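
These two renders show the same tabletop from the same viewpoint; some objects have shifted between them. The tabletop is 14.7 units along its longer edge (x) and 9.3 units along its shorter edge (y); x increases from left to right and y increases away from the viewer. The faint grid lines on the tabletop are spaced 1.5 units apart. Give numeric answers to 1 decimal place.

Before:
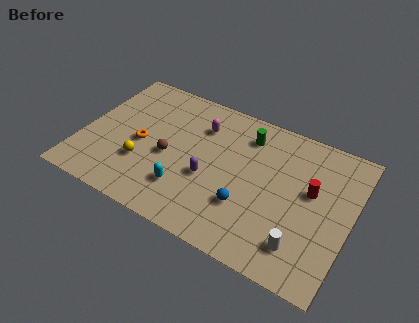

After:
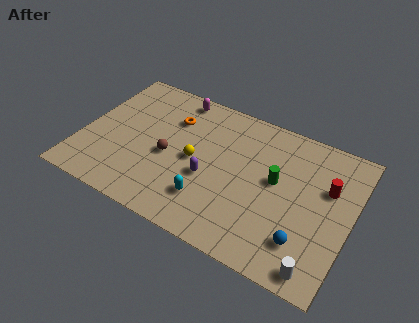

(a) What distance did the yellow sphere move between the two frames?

3.1

The yellow sphere moved from about (3.5, 3.0) to (6.2, 4.5), a distance of √(2.7² + 1.5²) ≈ 3.1.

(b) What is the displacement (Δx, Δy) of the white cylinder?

(1.0, -0.9)

The white cylinder started near (12.4, 1.9) and ended near (13.4, 1.0).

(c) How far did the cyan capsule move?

1.3

From (6.0, 2.4) to (7.3, 2.3), the cyan capsule covered √(1.3² + 0.1²) ≈ 1.3 units.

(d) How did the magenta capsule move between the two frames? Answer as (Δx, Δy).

(-1.6, 1.4)

From the two frames, the magenta capsule sits at roughly (6.2, 6.9) before and (4.6, 8.3) after.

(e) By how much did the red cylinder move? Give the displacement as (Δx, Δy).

(0.8, 0.6)

The red cylinder was at about (12.5, 5.4) and moved to about (13.3, 6.0).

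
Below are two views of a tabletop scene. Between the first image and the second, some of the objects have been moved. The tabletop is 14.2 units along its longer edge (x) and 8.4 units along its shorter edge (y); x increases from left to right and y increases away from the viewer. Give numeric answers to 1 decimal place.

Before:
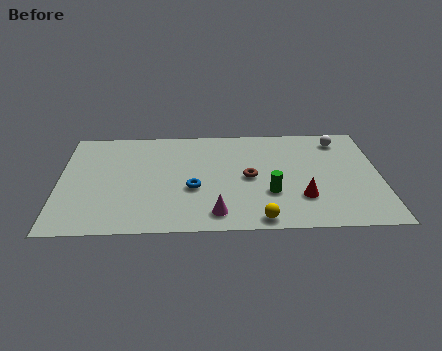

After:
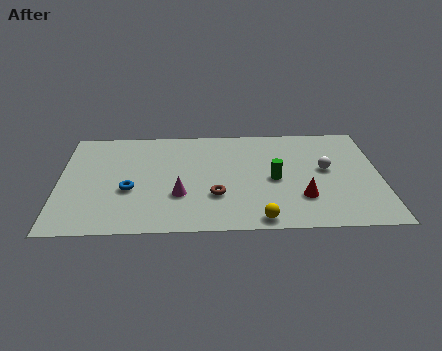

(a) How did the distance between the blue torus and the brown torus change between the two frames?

+1.2

Before: roughly 2.6 units apart; after: 3.8. That's 1.2 units further apart.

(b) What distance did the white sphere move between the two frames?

2.5

From (12.5, 7.0) to (11.8, 4.6), the white sphere covered √(0.7² + 2.4²) ≈ 2.5 units.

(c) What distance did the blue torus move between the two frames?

2.8

The blue torus was near (5.9, 3.3) before and (3.1, 3.3) after, so it travelled √(2.8² + 0.0²) ≈ 2.8 units.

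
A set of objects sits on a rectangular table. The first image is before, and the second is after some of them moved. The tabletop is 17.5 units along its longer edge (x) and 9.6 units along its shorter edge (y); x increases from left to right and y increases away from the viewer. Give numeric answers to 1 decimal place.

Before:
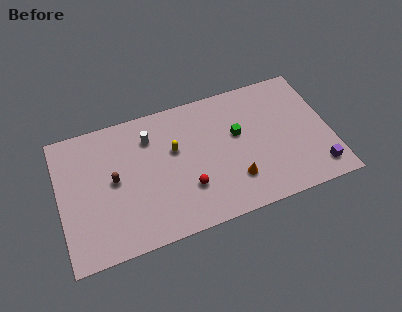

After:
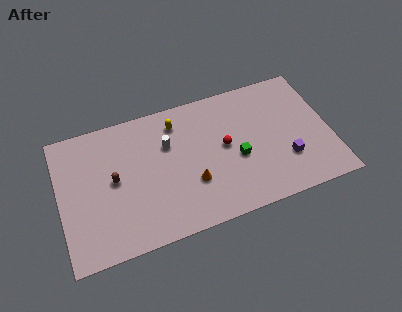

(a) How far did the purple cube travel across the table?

2.3

The purple cube was near (16.4, 1.6) before and (14.5, 2.9) after, so it travelled √(1.9² + 1.3²) ≈ 2.3 units.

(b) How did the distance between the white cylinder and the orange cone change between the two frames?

-3.5

The distance was about 7.0 in the first image and 3.5 in the second, so they moved 3.5 units closer together.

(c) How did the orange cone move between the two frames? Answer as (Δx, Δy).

(-2.7, 0.7)

The orange cone was at about (11.1, 2.5) and moved to about (8.4, 3.2).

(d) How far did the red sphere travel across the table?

3.4

From (8.1, 2.9) to (10.7, 5.1), the red sphere covered √(2.6² + 2.2²) ≈ 3.4 units.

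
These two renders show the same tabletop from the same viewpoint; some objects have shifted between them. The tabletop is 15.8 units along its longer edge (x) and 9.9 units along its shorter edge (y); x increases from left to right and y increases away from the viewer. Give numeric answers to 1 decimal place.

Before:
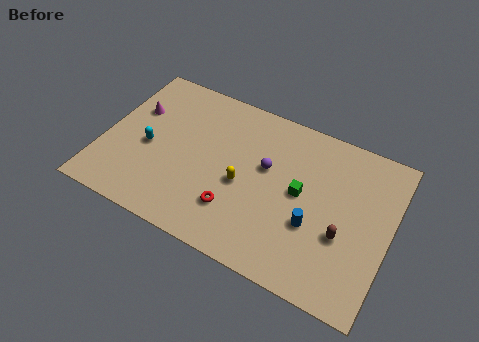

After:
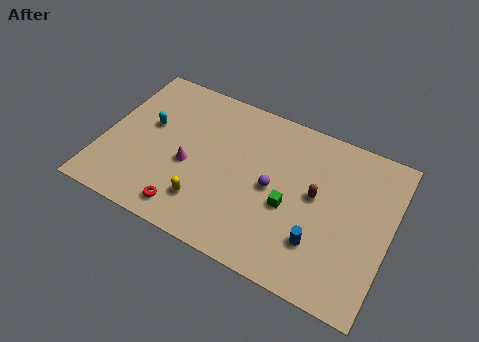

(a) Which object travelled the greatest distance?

the magenta cone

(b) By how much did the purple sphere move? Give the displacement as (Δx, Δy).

(0.5, -1.1)

The purple sphere started near (8.9, 5.9) and ended near (9.4, 4.8).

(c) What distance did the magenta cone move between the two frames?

4.1

From (1.4, 6.5) to (4.8, 4.2), the magenta cone covered √(3.4² + 2.3²) ≈ 4.1 units.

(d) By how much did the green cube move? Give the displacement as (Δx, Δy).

(-0.5, -1.1)

The green cube was at about (10.9, 5.2) and moved to about (10.4, 4.1).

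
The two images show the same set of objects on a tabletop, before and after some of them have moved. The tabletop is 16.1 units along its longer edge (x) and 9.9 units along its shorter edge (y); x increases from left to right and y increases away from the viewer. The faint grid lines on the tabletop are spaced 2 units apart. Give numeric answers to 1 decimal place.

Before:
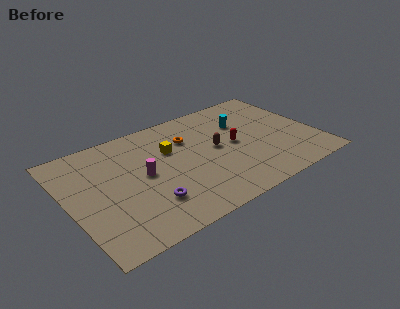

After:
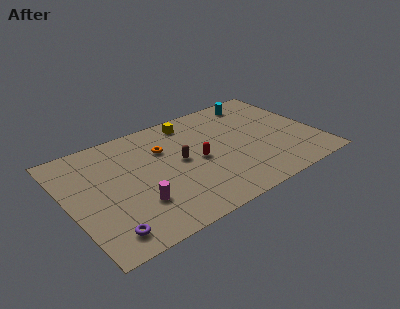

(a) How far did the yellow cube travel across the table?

2.6

The yellow cube was near (6.8, 6.5) before and (8.5, 8.5) after, so it travelled √(1.7² + 2.0²) ≈ 2.6 units.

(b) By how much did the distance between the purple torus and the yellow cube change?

+5.3

They were about 4.4 units apart before and 9.7 after — 5.3 units further apart.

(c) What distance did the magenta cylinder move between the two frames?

2.3

The magenta cylinder moved from about (4.8, 5.1) to (4.0, 2.9), a distance of √(0.8² + 2.2²) ≈ 2.3.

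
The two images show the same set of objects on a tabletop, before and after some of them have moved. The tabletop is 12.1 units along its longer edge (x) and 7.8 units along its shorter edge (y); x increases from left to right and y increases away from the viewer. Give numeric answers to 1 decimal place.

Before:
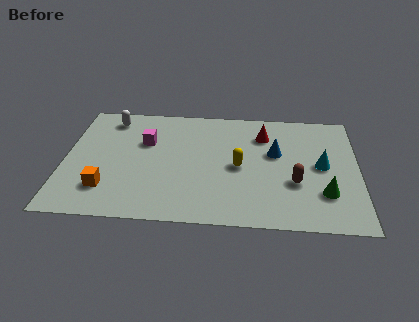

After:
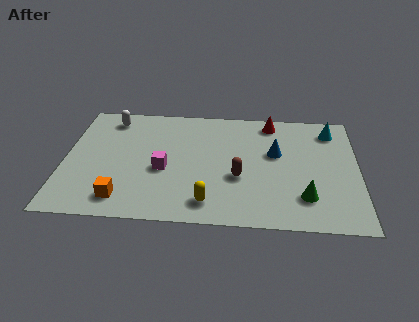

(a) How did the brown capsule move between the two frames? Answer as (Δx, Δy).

(-2.3, 0.2)

The brown capsule started near (9.5, 2.8) and ended near (7.2, 3.0).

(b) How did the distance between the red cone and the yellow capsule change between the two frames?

+3.6

Before: roughly 2.4 units apart; after: 6.0. That's 3.6 units further apart.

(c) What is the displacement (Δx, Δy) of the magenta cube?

(0.8, -1.8)

The magenta cube was at about (3.3, 5.1) and moved to about (4.1, 3.3).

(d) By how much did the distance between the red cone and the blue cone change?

+0.8

They were about 1.3 units apart before and 2.1 after — 0.8 units further apart.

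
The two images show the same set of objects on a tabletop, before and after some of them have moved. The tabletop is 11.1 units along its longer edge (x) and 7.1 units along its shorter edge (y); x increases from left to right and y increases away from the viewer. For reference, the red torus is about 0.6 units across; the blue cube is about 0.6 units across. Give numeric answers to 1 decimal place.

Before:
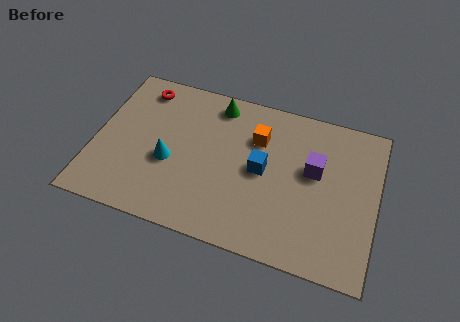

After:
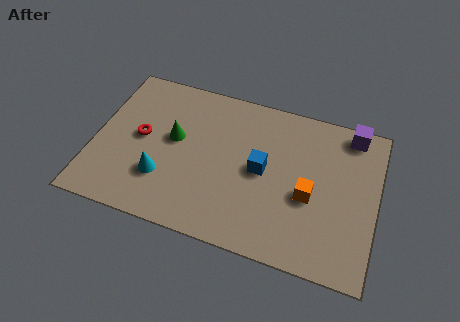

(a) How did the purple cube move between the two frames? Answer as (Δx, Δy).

(1.3, 2.1)

The purple cube started near (8.6, 4.2) and ended near (9.9, 6.3).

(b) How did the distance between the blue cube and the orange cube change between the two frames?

+0.6

Before: roughly 1.4 units apart; after: 2.0. That's 0.6 units further apart.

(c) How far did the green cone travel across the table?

2.6

The green cone moved from about (4.6, 6.1) to (3.1, 4.0), a distance of √(1.5² + 2.1²) ≈ 2.6.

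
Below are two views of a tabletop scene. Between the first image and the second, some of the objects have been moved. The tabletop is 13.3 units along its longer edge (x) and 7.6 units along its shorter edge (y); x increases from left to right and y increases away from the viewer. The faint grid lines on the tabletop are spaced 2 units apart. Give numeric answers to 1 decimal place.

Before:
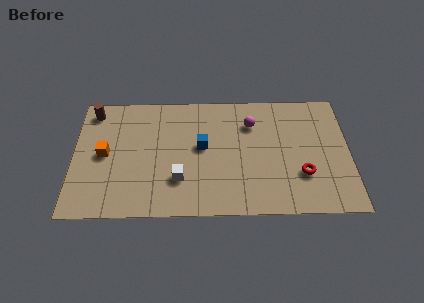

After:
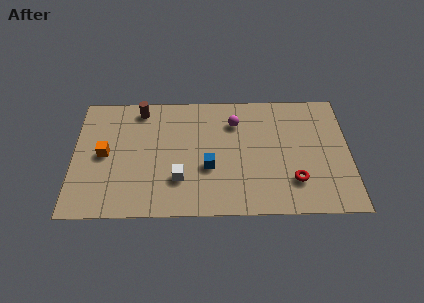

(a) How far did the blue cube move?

1.3

The blue cube moved from about (6.2, 4.2) to (6.5, 2.9), a distance of √(0.3² + 1.3²) ≈ 1.3.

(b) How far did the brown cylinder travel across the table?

2.3

The brown cylinder moved from about (0.9, 6.5) to (3.2, 6.6), a distance of √(2.3² + 0.1²) ≈ 2.3.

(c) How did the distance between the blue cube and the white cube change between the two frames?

-0.7

The distance was about 2.3 in the first image and 1.6 in the second, so they moved 0.7 units closer together.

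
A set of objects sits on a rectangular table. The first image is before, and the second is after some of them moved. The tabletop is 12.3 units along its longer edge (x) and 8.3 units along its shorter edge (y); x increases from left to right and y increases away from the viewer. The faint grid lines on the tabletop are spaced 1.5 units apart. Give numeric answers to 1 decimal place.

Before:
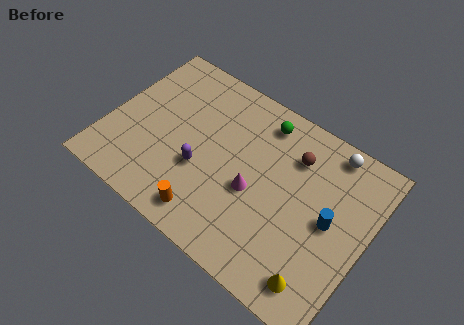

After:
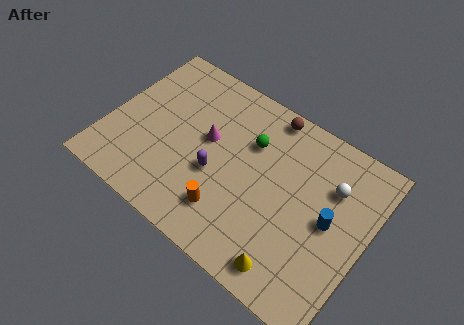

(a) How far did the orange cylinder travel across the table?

1.1

The orange cylinder moved from about (5.4, 1.2) to (6.2, 1.9), a distance of √(0.8² + 0.7²) ≈ 1.1.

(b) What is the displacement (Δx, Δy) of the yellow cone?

(-1.3, -0.2)

From the two frames, the yellow cone sits at roughly (10.7, 1.3) before and (9.4, 1.1) after.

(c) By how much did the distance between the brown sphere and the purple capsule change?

-0.5

The distance was about 5.0 in the first image and 4.5 in the second, so they moved 0.5 units closer together.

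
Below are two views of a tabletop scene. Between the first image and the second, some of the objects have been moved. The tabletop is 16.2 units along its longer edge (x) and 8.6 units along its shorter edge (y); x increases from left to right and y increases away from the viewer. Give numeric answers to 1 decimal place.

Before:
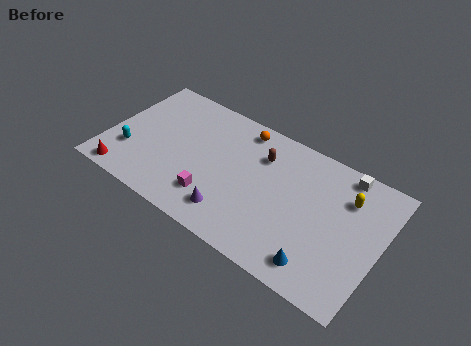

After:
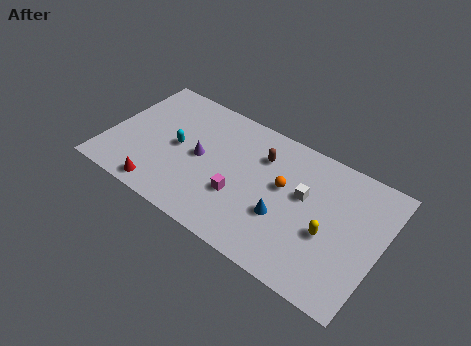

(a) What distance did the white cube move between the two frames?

3.3

From (13.6, 7.7) to (11.6, 5.1), the white cube covered √(2.0² + 2.6²) ≈ 3.3 units.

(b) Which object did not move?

the brown capsule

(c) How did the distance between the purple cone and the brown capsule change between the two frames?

-0.8

Before: roughly 4.7 units apart; after: 3.9. That's 0.8 units closer together.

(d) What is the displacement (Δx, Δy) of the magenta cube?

(1.4, 0.9)

The magenta cube started near (6.7, 2.1) and ended near (8.1, 3.0).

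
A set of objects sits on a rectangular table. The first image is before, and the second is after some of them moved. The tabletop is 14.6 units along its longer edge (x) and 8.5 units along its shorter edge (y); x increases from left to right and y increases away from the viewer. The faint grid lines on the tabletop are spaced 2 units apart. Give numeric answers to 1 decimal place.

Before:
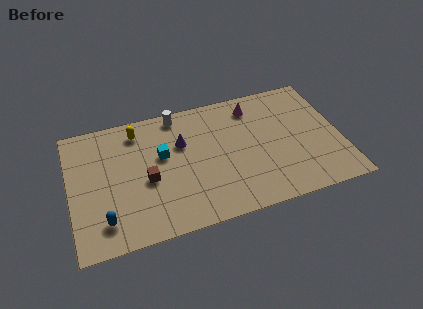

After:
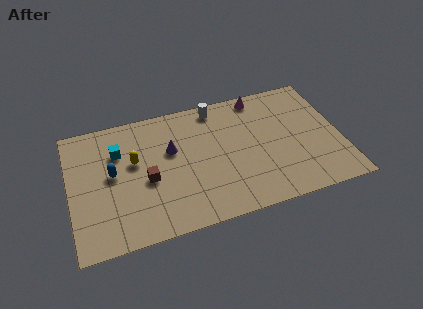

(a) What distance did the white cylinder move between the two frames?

2.1

The white cylinder was near (6.0, 7.6) before and (8.1, 7.5) after, so it travelled √(2.1² + 0.1²) ≈ 2.1 units.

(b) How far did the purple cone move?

0.7

From (6.1, 5.6) to (5.5, 5.3), the purple cone covered √(0.6² + 0.3²) ≈ 0.7 units.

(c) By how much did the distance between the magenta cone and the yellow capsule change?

+1.1

They were about 6.3 units apart before and 7.4 after — 1.1 units further apart.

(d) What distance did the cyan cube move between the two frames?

2.5

From (5.0, 5.1) to (2.7, 6.0), the cyan cube covered √(2.3² + 0.9²) ≈ 2.5 units.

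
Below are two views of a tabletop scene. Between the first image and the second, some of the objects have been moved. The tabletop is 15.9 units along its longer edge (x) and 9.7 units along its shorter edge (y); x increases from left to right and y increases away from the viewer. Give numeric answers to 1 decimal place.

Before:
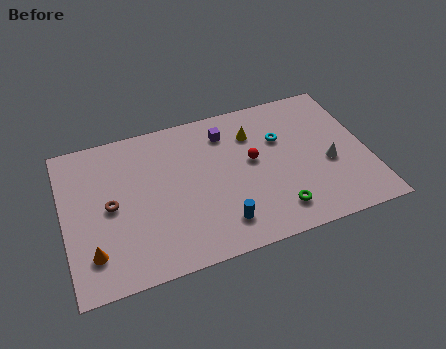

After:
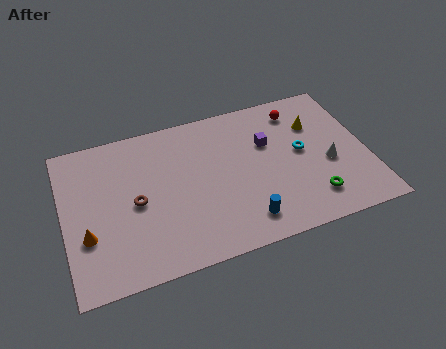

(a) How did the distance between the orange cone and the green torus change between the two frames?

+2.2

Before: roughly 9.5 units apart; after: 11.7. That's 2.2 units further apart.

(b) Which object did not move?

the white cone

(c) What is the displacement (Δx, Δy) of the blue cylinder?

(1.2, -0.2)

From the two frames, the blue cylinder sits at roughly (7.9, 1.9) before and (9.1, 1.7) after.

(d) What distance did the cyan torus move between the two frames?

1.6

The cyan torus was near (11.5, 6.4) before and (12.5, 5.2) after, so it travelled √(1.0² + 1.2²) ≈ 1.6 units.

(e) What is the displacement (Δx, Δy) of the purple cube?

(2.1, -1.4)

From the two frames, the purple cube sits at roughly (8.7, 7.7) before and (10.8, 6.3) after.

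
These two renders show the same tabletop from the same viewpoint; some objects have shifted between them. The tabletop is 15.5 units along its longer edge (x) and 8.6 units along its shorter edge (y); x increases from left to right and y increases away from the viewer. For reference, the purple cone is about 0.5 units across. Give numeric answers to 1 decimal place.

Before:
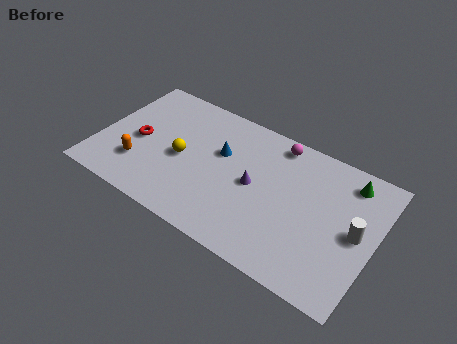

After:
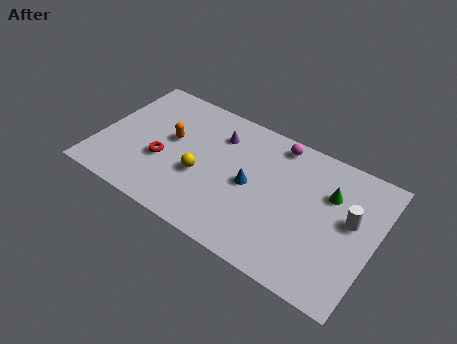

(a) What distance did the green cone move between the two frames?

1.6

From (13.7, 7.2) to (12.8, 5.9), the green cone covered √(0.9² + 1.3²) ≈ 1.6 units.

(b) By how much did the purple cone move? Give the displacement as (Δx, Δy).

(-2.4, 2.2)

The purple cone was at about (8.8, 4.3) and moved to about (6.4, 6.5).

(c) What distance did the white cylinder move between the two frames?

0.7

From (14.5, 4.3) to (14.1, 4.9), the white cylinder covered √(0.4² + 0.6²) ≈ 0.7 units.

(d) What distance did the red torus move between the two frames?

1.7

The red torus was near (2.2, 4.0) before and (3.7, 3.3) after, so it travelled √(1.5² + 0.7²) ≈ 1.7 units.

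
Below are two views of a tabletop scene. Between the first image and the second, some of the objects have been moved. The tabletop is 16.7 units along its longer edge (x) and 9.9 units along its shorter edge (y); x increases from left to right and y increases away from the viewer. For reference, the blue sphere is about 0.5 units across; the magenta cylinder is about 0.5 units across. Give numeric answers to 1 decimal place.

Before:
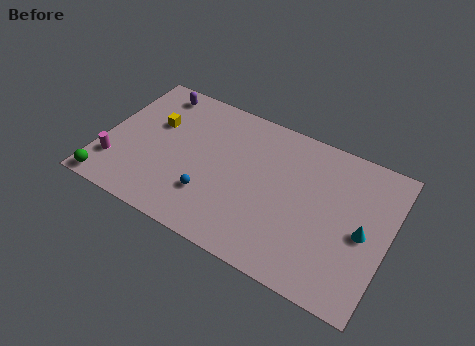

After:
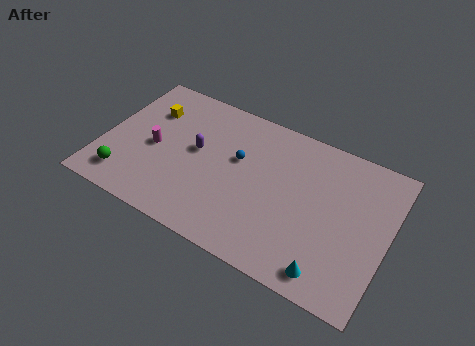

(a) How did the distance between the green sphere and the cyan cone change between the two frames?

-2.8

Before: roughly 14.9 units apart; after: 12.1. That's 2.8 units closer together.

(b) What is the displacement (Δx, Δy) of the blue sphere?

(1.2, 3.2)

From the two frames, the blue sphere sits at roughly (6.6, 2.8) before and (7.8, 6.0) after.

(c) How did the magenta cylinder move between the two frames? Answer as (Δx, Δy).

(2.0, 2.1)

From the two frames, the magenta cylinder sits at roughly (1.0, 2.5) before and (3.0, 4.6) after.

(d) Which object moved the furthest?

the purple capsule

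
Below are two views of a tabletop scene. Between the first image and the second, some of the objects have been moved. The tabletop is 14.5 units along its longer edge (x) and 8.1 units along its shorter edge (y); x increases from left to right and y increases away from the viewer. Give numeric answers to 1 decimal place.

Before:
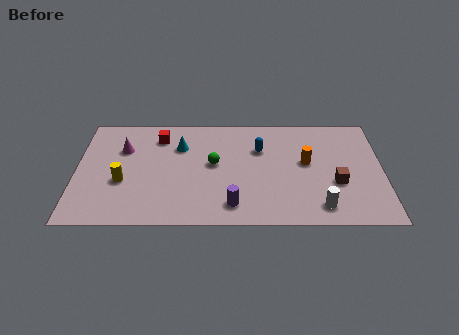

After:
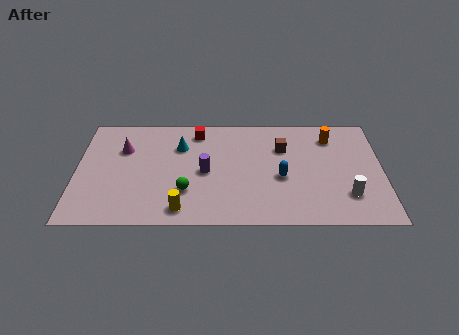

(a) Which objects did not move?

the cyan cone and the magenta cone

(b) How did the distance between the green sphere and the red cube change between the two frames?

+1.1

They were about 3.3 units apart before and 4.4 after — 1.1 units further apart.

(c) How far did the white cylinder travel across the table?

1.5

The white cylinder moved from about (11.5, 1.3) to (12.8, 2.1), a distance of √(1.3² + 0.8²) ≈ 1.5.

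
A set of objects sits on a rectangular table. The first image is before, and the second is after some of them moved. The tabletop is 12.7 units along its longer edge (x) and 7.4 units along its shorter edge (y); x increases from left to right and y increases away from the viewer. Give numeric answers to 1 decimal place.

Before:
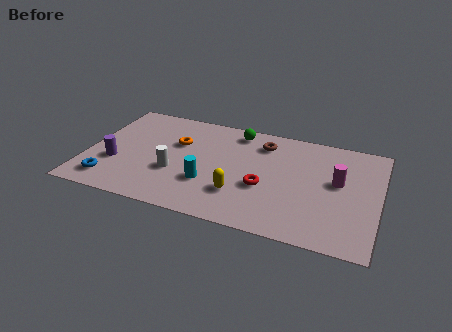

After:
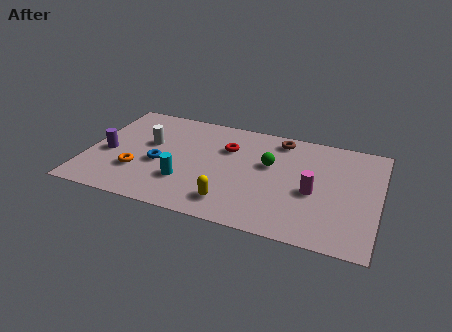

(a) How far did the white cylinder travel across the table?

2.1

The white cylinder moved from about (3.9, 2.7) to (2.6, 4.4), a distance of √(1.3² + 1.7²) ≈ 2.1.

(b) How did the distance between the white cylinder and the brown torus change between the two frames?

+1.1

Before: roughly 4.8 units apart; after: 5.9. That's 1.1 units further apart.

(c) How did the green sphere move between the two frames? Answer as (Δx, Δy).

(1.6, -1.9)

The green sphere was at about (6.3, 6.4) and moved to about (7.9, 4.5).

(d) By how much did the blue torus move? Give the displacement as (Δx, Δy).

(2.0, 1.8)

The blue torus was at about (1.2, 1.3) and moved to about (3.2, 3.1).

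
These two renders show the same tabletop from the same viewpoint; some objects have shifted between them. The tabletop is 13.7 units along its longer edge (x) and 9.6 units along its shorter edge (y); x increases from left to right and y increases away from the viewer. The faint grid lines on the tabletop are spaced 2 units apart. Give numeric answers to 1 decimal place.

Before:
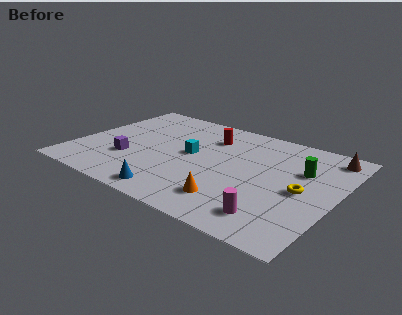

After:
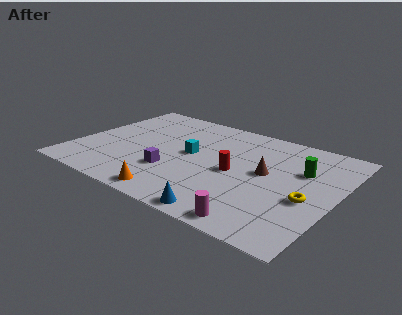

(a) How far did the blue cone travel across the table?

2.9

From (5.9, 1.1) to (8.8, 0.8), the blue cone covered √(2.9² + 0.3²) ≈ 2.9 units.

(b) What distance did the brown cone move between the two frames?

4.2

From (12.8, 8.3) to (10.0, 5.2), the brown cone covered √(2.8² + 3.1²) ≈ 4.2 units.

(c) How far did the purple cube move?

2.4

The purple cube moved from about (3.0, 3.1) to (5.4, 3.0), a distance of √(2.4² + 0.1²) ≈ 2.4.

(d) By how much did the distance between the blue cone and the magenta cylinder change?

-3.5

Before: roughly 5.1 units apart; after: 1.6. That's 3.5 units closer together.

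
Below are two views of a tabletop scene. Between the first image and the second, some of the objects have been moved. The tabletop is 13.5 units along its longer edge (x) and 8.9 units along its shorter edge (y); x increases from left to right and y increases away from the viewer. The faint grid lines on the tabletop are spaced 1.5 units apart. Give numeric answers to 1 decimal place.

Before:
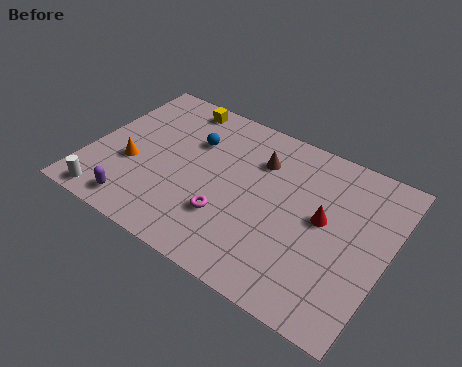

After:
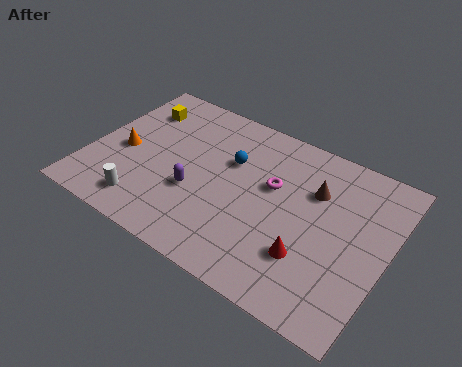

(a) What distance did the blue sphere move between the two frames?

1.8

The blue sphere was near (4.4, 6.1) before and (6.2, 5.8) after, so it travelled √(1.8² + 0.3²) ≈ 1.8 units.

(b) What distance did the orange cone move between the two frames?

0.8

The orange cone moved from about (2.0, 3.4) to (1.5, 4.0), a distance of √(0.5² + 0.6²) ≈ 0.8.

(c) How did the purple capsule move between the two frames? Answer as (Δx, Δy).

(2.3, 2.1)

The purple capsule started near (2.7, 1.2) and ended near (5.0, 3.3).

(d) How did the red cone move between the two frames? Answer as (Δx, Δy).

(-0.3, -2.2)

The red cone was at about (10.6, 4.8) and moved to about (10.3, 2.6).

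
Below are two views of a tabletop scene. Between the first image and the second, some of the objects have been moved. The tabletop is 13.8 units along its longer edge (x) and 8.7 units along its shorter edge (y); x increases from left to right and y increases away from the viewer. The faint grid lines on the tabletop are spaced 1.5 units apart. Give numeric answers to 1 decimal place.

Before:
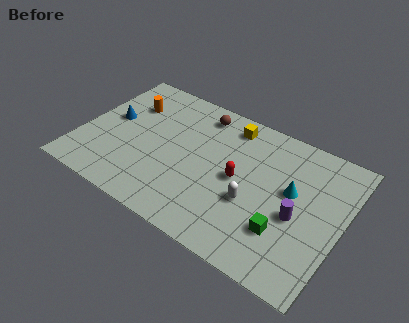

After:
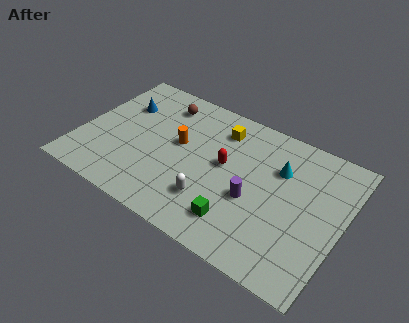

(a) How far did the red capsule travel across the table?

0.9

From (8.4, 4.3) to (7.6, 4.8), the red capsule covered √(0.8² + 0.5²) ≈ 0.9 units.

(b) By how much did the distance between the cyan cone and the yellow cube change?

-1.0

The distance was about 4.4 in the first image and 3.4 in the second, so they moved 1.0 units closer together.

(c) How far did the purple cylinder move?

2.3

The purple cylinder moved from about (11.6, 3.7) to (9.3, 3.5), a distance of √(2.3² + 0.2²) ≈ 2.3.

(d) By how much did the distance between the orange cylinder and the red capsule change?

-4.1

Before: roughly 6.6 units apart; after: 2.5. That's 4.1 units closer together.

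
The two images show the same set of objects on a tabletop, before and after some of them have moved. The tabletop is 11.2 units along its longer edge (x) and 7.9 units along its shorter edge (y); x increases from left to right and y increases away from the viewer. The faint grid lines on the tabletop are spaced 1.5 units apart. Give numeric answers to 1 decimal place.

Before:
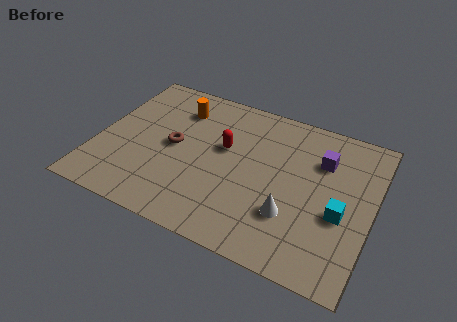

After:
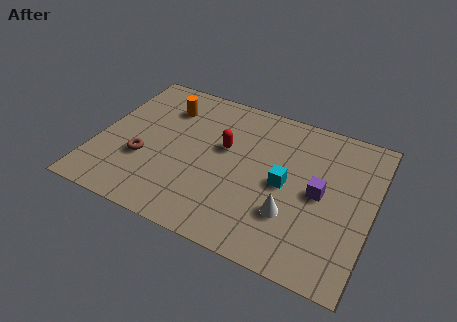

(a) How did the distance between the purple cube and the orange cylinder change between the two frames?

+0.9

They were about 6.0 units apart before and 6.9 after — 0.9 units further apart.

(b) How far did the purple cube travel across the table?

1.7

From (9.0, 5.6) to (9.1, 3.9), the purple cube covered √(0.1² + 1.7²) ≈ 1.7 units.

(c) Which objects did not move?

the red capsule and the white cone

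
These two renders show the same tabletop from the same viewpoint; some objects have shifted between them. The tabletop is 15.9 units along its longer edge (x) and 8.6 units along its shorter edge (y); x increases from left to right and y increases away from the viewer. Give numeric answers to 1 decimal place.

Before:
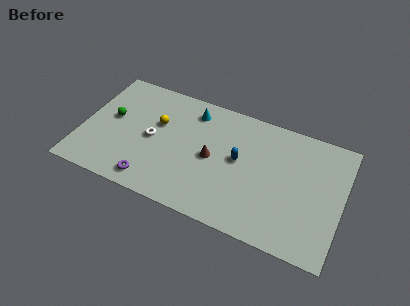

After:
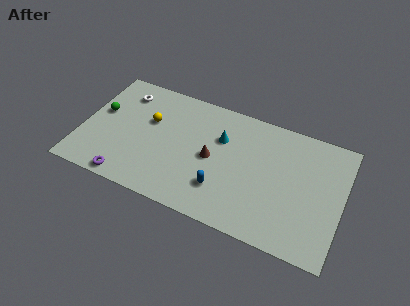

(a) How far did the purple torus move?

1.5

From (4.6, 1.2) to (3.2, 0.8), the purple torus covered √(1.4² + 0.4²) ≈ 1.5 units.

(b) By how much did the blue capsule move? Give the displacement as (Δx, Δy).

(-0.8, -2.4)

From the two frames, the blue capsule sits at roughly (9.6, 4.7) before and (8.8, 2.3) after.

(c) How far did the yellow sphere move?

0.5

The yellow sphere was near (4.5, 5.4) before and (4.0, 5.4) after, so it travelled √(0.5² + 0.0²) ≈ 0.5 units.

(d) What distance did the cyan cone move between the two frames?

2.3

From (6.5, 7.1) to (8.4, 5.8), the cyan cone covered √(1.9² + 1.3²) ≈ 2.3 units.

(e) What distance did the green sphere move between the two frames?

0.7

From (1.7, 4.8) to (1.0, 5.0), the green sphere covered √(0.7² + 0.2²) ≈ 0.7 units.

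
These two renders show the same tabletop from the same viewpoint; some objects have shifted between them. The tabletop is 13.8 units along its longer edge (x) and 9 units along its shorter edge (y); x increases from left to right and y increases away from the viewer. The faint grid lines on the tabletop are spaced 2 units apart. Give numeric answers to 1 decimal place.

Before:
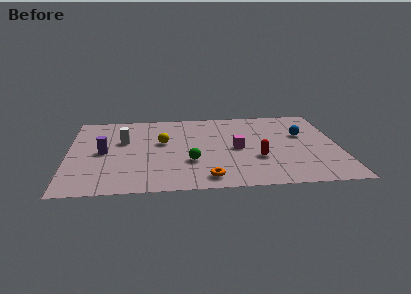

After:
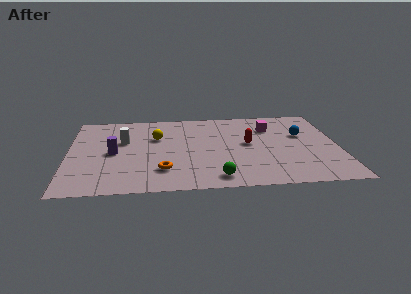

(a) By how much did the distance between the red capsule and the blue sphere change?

-0.6

The distance was about 3.5 in the first image and 2.9 in the second, so they moved 0.6 units closer together.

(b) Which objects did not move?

the white cylinder and the blue sphere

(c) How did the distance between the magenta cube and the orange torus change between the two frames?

+3.6

The distance was about 3.5 in the first image and 7.1 in the second, so they moved 3.6 units further apart.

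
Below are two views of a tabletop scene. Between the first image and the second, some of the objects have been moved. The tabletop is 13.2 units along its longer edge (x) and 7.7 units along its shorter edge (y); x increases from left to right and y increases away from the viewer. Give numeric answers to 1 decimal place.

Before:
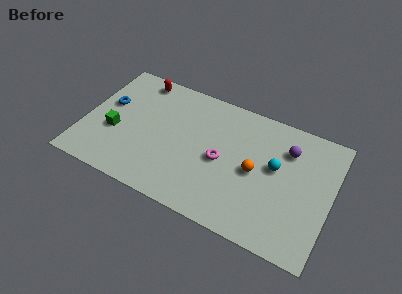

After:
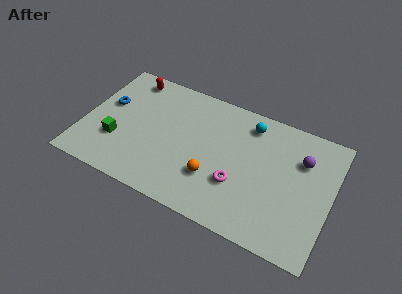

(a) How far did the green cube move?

0.5

The green cube was near (1.7, 3.0) before and (1.9, 2.5) after, so it travelled √(0.2² + 0.5²) ≈ 0.5 units.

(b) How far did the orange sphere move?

2.5

From (9.2, 3.7) to (7.1, 2.4), the orange sphere covered √(2.1² + 1.3²) ≈ 2.5 units.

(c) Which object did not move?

the blue torus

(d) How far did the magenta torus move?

1.4

From (7.4, 3.6) to (8.4, 2.6), the magenta torus covered √(1.0² + 1.0²) ≈ 1.4 units.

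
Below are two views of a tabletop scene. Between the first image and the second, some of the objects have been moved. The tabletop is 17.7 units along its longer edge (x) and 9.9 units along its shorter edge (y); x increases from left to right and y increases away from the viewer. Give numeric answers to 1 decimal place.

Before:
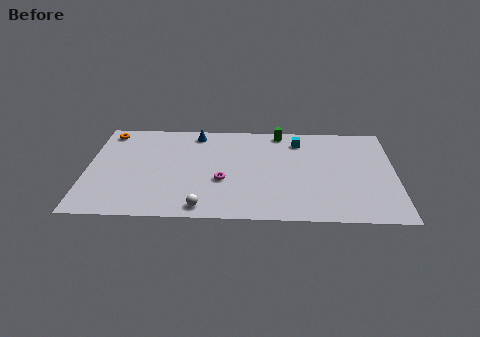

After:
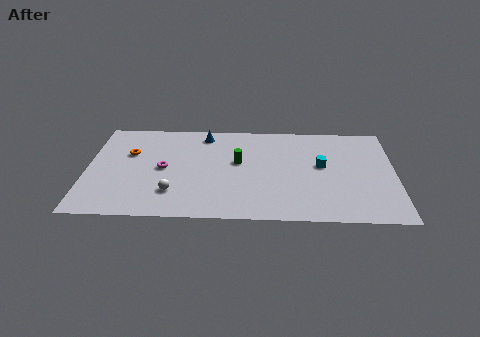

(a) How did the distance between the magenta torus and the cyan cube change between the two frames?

+3.0

Before: roughly 6.1 units apart; after: 9.1. That's 3.0 units further apart.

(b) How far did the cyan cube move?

2.8

From (12.2, 8.0) to (13.5, 5.5), the cyan cube covered √(1.3² + 2.5²) ≈ 2.8 units.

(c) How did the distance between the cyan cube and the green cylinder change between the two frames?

+3.4

The distance was about 1.4 in the first image and 4.8 in the second, so they moved 3.4 units further apart.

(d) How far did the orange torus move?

2.6

The orange torus was near (1.1, 8.6) before and (2.4, 6.4) after, so it travelled √(1.3² + 2.2²) ≈ 2.6 units.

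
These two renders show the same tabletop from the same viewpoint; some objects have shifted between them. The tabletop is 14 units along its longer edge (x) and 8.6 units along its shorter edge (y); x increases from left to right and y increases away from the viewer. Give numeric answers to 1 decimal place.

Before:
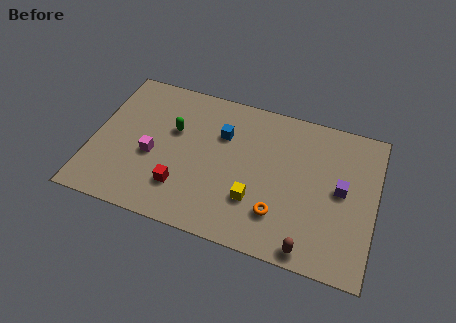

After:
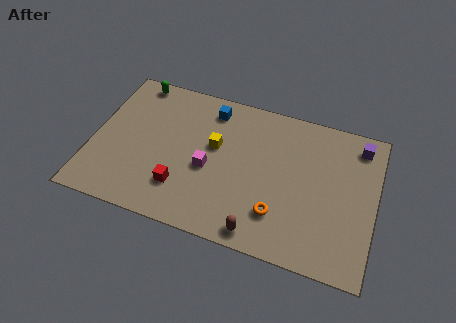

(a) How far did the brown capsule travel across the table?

2.4

The brown capsule moved from about (11.0, 0.8) to (8.6, 0.9), a distance of √(2.4² + 0.1²) ≈ 2.4.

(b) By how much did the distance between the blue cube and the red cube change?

+1.0

They were about 4.1 units apart before and 5.1 after — 1.0 units further apart.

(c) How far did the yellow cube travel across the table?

3.3

From (8.2, 2.6) to (6.0, 5.1), the yellow cube covered √(2.2² + 2.5²) ≈ 3.3 units.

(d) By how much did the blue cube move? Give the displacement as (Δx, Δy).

(-0.7, 1.3)

From the two frames, the blue cube sits at roughly (6.3, 5.9) before and (5.6, 7.2) after.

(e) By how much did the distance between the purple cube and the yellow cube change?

+2.8

The distance was about 4.5 in the first image and 7.3 in the second, so they moved 2.8 units further apart.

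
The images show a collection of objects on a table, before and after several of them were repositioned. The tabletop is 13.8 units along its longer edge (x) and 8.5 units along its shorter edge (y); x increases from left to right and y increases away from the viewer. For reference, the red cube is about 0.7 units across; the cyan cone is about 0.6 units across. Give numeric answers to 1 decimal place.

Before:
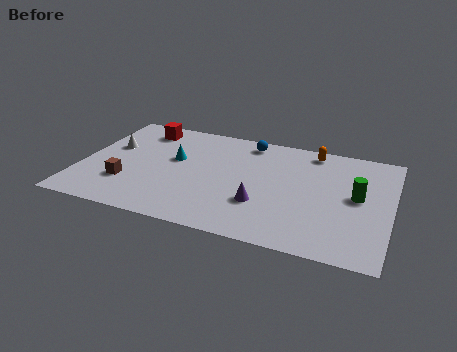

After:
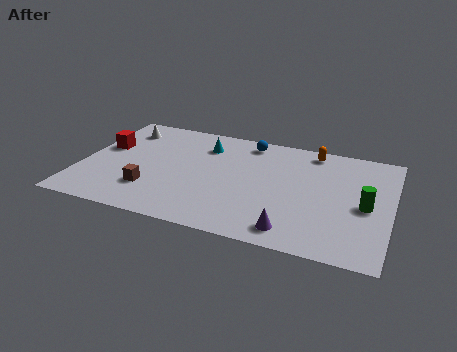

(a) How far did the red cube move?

2.5

The red cube moved from about (2.4, 7.1) to (0.9, 5.1), a distance of √(1.5² + 2.0²) ≈ 2.5.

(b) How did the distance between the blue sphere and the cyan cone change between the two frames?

-1.8

The distance was about 3.9 in the first image and 2.1 in the second, so they moved 1.8 units closer together.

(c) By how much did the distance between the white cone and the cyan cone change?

+0.9

Before: roughly 2.9 units apart; after: 3.8. That's 0.9 units further apart.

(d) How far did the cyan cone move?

1.9

The cyan cone moved from about (4.1, 5.0) to (5.3, 6.5), a distance of √(1.2² + 1.5²) ≈ 1.9.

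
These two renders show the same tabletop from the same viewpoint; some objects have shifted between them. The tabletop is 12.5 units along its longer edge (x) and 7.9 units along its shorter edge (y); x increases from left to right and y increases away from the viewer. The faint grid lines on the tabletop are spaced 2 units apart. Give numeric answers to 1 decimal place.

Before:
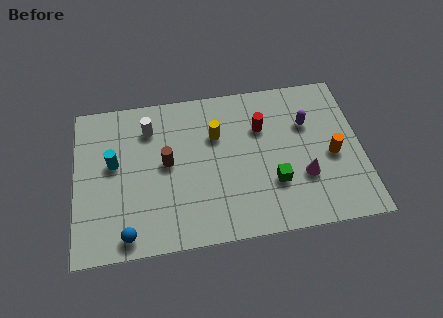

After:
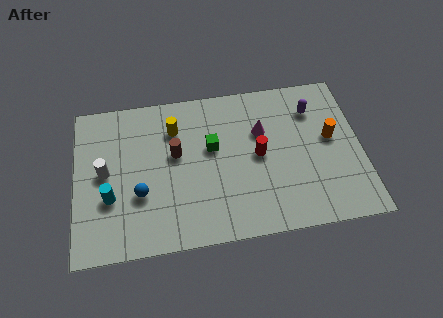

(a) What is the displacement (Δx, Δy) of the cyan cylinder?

(-0.2, -1.7)

From the two frames, the cyan cylinder sits at roughly (1.7, 4.5) before and (1.5, 2.8) after.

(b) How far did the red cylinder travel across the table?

1.4

From (8.2, 5.4) to (8.0, 4.0), the red cylinder covered √(0.2² + 1.4²) ≈ 1.4 units.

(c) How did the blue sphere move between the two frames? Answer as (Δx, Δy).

(0.6, 1.9)

The blue sphere started near (2.2, 0.9) and ended near (2.8, 2.8).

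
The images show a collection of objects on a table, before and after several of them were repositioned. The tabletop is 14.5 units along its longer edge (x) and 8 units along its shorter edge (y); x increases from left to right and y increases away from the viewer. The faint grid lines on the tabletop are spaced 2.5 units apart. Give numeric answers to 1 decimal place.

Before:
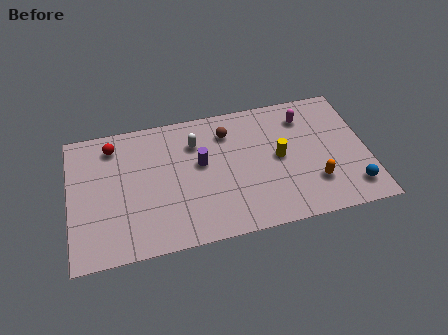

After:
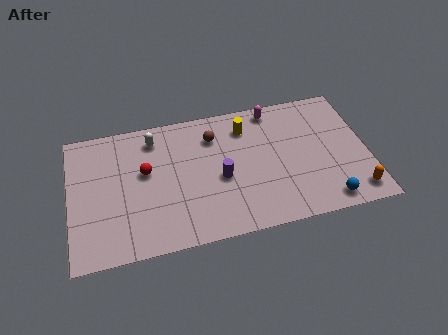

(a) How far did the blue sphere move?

1.4

The blue sphere moved from about (13.6, 1.5) to (12.3, 1.0), a distance of √(1.3² + 0.5²) ≈ 1.4.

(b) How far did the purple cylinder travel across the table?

1.4

The purple cylinder moved from about (6.4, 4.6) to (7.3, 3.5), a distance of √(0.9² + 1.1²) ≈ 1.4.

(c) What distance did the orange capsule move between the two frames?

2.1

The orange capsule was near (11.8, 2.2) before and (13.7, 1.2) after, so it travelled √(1.9² + 1.0²) ≈ 2.1 units.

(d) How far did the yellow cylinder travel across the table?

2.7

The yellow cylinder was near (10.2, 4.1) before and (8.7, 6.3) after, so it travelled √(1.5² + 2.2²) ≈ 2.7 units.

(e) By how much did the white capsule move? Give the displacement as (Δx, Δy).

(-2.0, 0.7)

The white capsule was at about (6.2, 5.9) and moved to about (4.2, 6.6).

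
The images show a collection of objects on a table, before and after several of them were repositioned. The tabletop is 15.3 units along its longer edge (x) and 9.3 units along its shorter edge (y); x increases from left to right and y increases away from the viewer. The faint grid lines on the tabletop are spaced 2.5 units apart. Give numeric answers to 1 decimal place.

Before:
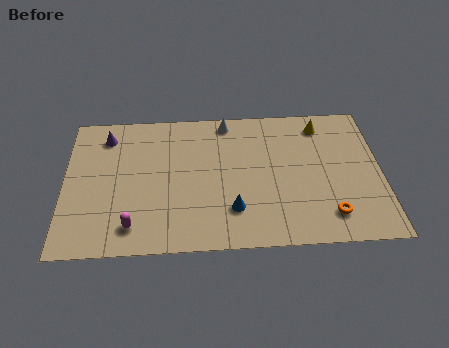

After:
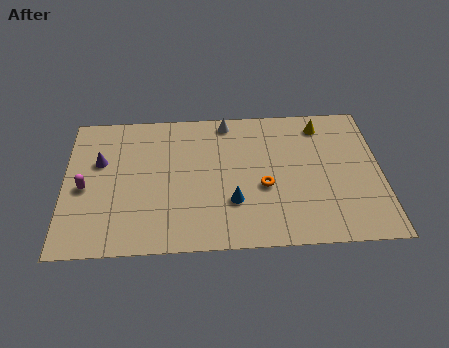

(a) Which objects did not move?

the yellow cone and the white cone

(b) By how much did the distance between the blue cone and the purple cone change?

-0.9

They were about 8.0 units apart before and 7.1 after — 0.9 units closer together.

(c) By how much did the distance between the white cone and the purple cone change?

+0.7

The distance was about 5.9 in the first image and 6.6 in the second, so they moved 0.7 units further apart.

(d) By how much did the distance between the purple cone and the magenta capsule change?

-4.3

The distance was about 6.1 in the first image and 1.8 in the second, so they moved 4.3 units closer together.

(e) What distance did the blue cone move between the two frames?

0.5

From (8.1, 2.4) to (8.1, 2.9), the blue cone covered √(0.0² + 0.5²) ≈ 0.5 units.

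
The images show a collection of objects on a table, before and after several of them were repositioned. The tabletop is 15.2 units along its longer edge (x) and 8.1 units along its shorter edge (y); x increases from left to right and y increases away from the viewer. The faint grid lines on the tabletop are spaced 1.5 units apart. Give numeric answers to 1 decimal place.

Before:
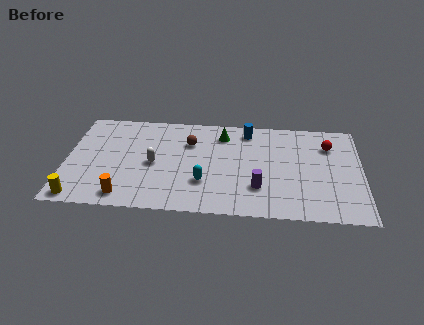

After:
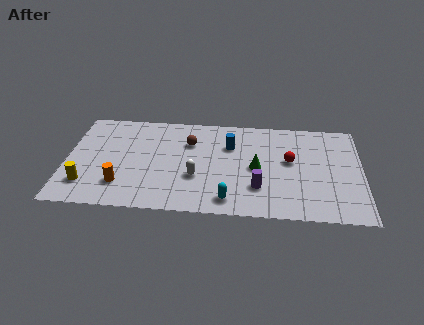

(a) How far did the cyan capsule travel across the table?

1.8

From (7.1, 2.5) to (8.4, 1.2), the cyan capsule covered √(1.3² + 1.3²) ≈ 1.8 units.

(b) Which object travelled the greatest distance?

the green cone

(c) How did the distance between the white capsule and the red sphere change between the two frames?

-4.2

Before: roughly 9.3 units apart; after: 5.1. That's 4.2 units closer together.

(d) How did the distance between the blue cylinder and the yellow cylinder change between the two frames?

-2.3

The distance was about 10.5 in the first image and 8.2 in the second, so they moved 2.3 units closer together.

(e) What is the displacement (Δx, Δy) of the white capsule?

(2.2, -0.9)

From the two frames, the white capsule sits at roughly (4.5, 3.8) before and (6.7, 2.9) after.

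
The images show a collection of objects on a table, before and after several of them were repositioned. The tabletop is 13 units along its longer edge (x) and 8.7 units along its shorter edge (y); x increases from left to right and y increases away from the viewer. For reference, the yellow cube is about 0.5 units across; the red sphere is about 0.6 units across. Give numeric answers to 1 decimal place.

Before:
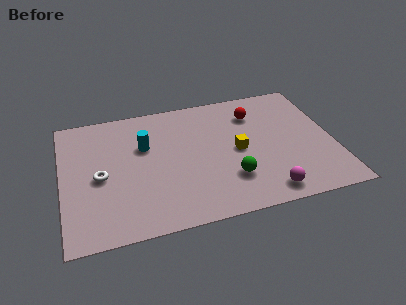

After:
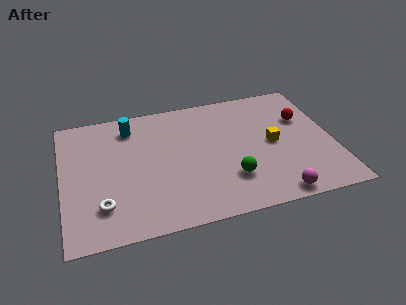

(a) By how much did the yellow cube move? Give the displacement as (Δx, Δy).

(1.7, 0.1)

From the two frames, the yellow cube sits at roughly (8.4, 4.2) before and (10.1, 4.3) after.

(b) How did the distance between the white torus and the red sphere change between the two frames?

+2.5

They were about 8.0 units apart before and 10.5 after — 2.5 units further apart.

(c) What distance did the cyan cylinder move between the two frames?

1.6

From (4.0, 5.6) to (3.4, 7.1), the cyan cylinder covered √(0.6² + 1.5²) ≈ 1.6 units.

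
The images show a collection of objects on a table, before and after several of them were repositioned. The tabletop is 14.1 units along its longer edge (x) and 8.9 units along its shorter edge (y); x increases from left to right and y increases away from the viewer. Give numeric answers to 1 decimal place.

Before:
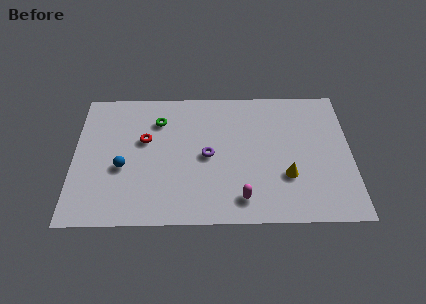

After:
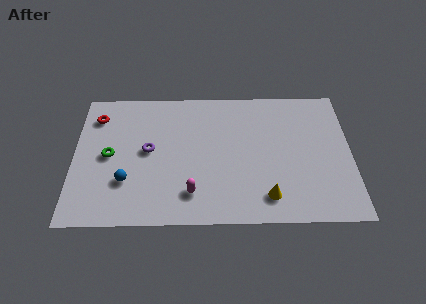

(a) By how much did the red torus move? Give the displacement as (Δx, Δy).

(-2.5, 1.6)

The red torus started near (3.6, 5.4) and ended near (1.1, 7.0).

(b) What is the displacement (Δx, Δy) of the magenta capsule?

(-2.5, 0.4)

The magenta capsule started near (8.5, 1.5) and ended near (6.0, 1.9).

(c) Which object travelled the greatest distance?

the green torus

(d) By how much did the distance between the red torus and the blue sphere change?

+2.5

Before: roughly 2.1 units apart; after: 4.6. That's 2.5 units further apart.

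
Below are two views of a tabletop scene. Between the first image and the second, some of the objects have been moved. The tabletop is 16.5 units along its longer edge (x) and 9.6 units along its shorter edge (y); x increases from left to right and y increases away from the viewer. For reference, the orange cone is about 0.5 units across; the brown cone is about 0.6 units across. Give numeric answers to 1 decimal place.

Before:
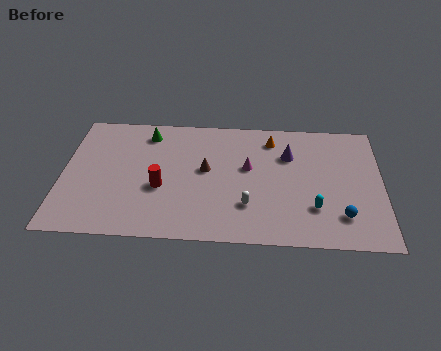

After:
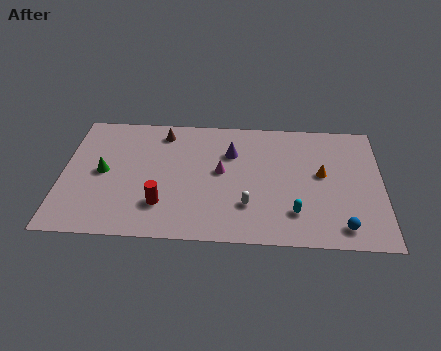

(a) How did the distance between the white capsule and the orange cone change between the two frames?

-0.7

They were about 5.3 units apart before and 4.6 after — 0.7 units closer together.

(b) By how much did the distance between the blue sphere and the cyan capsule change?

+1.1

The distance was about 1.5 in the first image and 2.6 in the second, so they moved 1.1 units further apart.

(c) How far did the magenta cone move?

1.5

The magenta cone moved from about (9.6, 5.6) to (8.2, 5.2), a distance of √(1.4² + 0.4²) ≈ 1.5.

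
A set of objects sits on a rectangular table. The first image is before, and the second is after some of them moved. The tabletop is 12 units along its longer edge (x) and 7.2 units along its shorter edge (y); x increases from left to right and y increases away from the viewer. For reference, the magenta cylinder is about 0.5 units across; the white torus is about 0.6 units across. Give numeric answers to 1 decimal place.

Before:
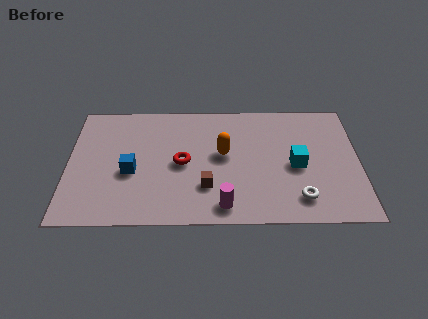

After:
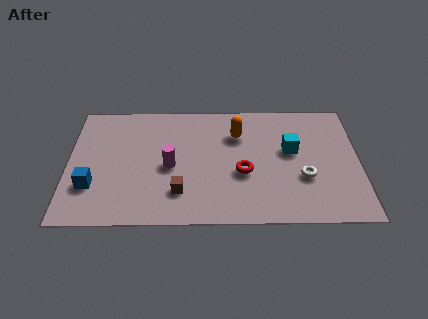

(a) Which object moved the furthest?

the magenta cylinder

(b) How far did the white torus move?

1.2

The white torus was near (9.5, 1.4) before and (9.7, 2.6) after, so it travelled √(0.2² + 1.2²) ≈ 1.2 units.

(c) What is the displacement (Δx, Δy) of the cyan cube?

(-0.2, 0.9)

The cyan cube was at about (9.4, 3.3) and moved to about (9.2, 4.2).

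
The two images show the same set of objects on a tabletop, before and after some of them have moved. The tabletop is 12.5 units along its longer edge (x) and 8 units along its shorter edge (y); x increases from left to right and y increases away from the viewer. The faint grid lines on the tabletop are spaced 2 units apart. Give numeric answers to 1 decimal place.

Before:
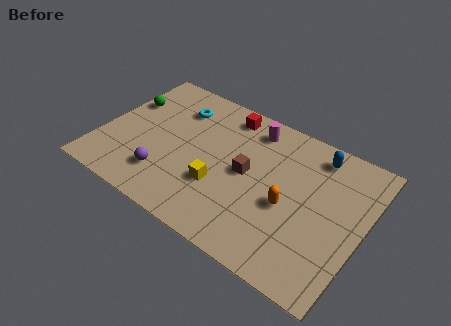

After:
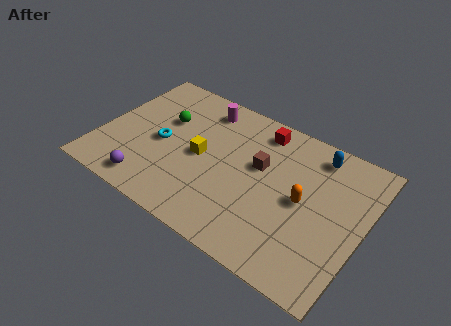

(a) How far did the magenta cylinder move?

2.4

From (6.8, 6.7) to (4.4, 6.7), the magenta cylinder covered √(2.4² + 0.0²) ≈ 2.4 units.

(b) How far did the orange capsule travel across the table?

0.8

From (9.1, 3.4) to (9.7, 4.0), the orange capsule covered √(0.6² + 0.6²) ≈ 0.8 units.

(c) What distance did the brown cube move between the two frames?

0.9

The brown cube moved from about (7.0, 4.1) to (7.5, 4.8), a distance of √(0.5² + 0.7²) ≈ 0.9.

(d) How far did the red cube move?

1.7

The red cube moved from about (5.5, 6.9) to (7.2, 6.8), a distance of √(1.7² + 0.1²) ≈ 1.7.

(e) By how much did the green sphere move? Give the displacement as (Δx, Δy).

(2.0, -0.2)

From the two frames, the green sphere sits at roughly (0.8, 5.3) before and (2.8, 5.1) after.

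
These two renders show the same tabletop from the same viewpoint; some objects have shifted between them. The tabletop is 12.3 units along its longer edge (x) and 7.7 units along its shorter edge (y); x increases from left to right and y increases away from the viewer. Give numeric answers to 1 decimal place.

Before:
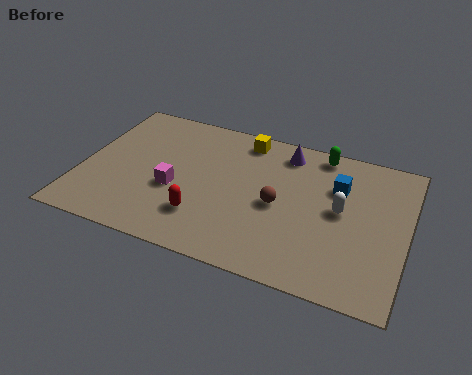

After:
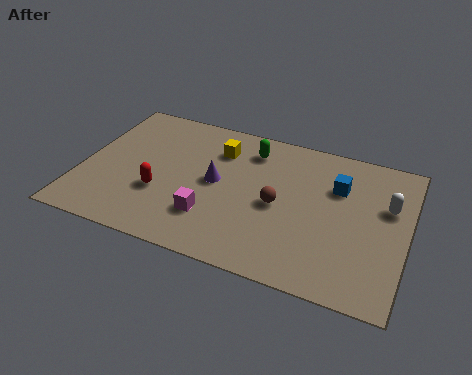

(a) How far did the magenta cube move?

1.8

From (3.6, 3.1) to (5.1, 2.1), the magenta cube covered √(1.5² + 1.0²) ≈ 1.8 units.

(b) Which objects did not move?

the brown sphere and the blue cube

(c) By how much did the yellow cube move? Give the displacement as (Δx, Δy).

(-0.9, -0.9)

The yellow cube started near (5.9, 6.7) and ended near (5.0, 5.8).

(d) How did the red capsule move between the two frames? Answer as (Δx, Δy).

(-1.7, 0.7)

The red capsule was at about (4.8, 2.0) and moved to about (3.1, 2.7).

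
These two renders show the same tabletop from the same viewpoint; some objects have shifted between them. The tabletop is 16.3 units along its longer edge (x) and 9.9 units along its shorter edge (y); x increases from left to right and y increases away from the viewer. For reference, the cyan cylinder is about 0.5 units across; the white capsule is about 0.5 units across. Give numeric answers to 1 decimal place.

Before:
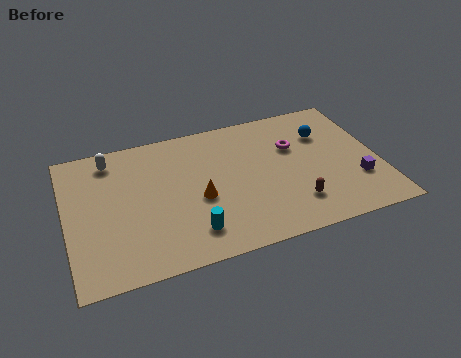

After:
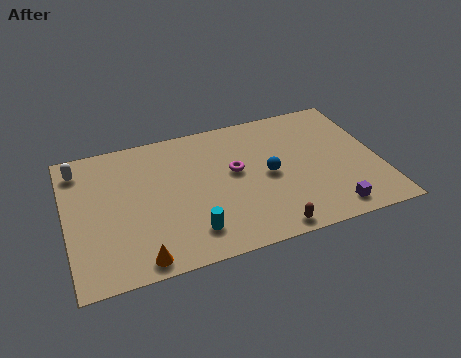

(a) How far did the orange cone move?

4.6

The orange cone moved from about (6.8, 4.2) to (3.5, 1.0), a distance of √(3.3² + 3.2²) ≈ 4.6.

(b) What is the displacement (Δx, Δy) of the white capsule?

(-1.7, -0.2)

The white capsule was at about (2.5, 8.4) and moved to about (0.8, 8.2).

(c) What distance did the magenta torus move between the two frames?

3.3

The magenta torus was near (12.0, 6.5) before and (8.8, 5.6) after, so it travelled √(3.2² + 0.9²) ≈ 3.3 units.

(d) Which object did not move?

the cyan cylinder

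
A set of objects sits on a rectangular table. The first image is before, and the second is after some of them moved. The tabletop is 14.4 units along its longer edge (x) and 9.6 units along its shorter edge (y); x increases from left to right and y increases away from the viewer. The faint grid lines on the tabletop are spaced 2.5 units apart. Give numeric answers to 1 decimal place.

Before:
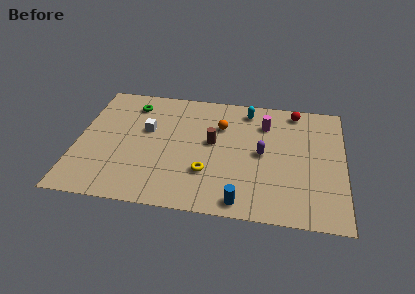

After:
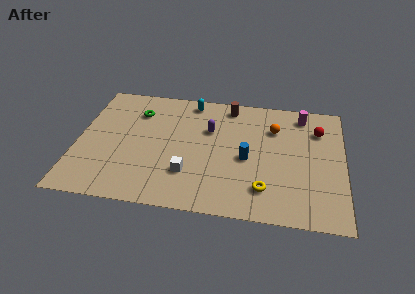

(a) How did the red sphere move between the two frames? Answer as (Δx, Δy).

(1.3, -1.4)

From the two frames, the red sphere sits at roughly (11.7, 8.5) before and (13.0, 7.1) after.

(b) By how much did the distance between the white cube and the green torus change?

+3.2

Before: roughly 2.2 units apart; after: 5.4. That's 3.2 units further apart.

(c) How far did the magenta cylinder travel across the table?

2.2

The magenta cylinder was near (10.1, 7.2) before and (12.1, 8.2) after, so it travelled √(2.0² + 1.0²) ≈ 2.2 units.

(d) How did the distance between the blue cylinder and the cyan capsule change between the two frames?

-1.9

They were about 7.2 units apart before and 5.3 after — 1.9 units closer together.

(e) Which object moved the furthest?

the white cube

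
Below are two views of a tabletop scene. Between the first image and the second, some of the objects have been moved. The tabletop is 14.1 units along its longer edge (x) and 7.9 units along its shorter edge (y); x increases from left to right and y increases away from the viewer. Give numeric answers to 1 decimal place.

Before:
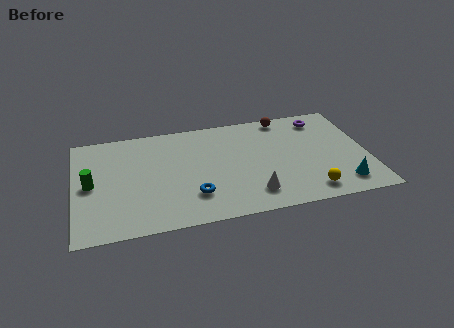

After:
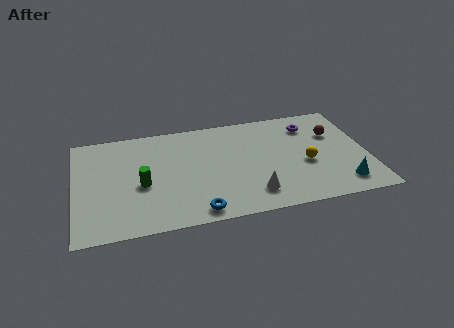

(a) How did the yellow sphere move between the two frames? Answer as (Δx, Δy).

(0.0, 2.1)

The yellow sphere was at about (11.1, 1.2) and moved to about (11.1, 3.3).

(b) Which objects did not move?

the white cone and the cyan cone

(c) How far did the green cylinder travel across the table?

2.5

From (0.8, 3.9) to (3.2, 3.4), the green cylinder covered √(2.4² + 0.5²) ≈ 2.5 units.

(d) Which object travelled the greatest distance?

the brown sphere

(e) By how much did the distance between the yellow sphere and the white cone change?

+0.5

Before: roughly 2.7 units apart; after: 3.2. That's 0.5 units further apart.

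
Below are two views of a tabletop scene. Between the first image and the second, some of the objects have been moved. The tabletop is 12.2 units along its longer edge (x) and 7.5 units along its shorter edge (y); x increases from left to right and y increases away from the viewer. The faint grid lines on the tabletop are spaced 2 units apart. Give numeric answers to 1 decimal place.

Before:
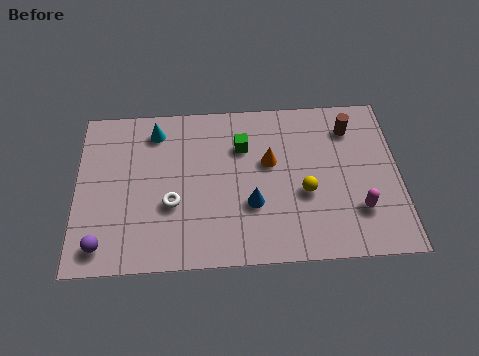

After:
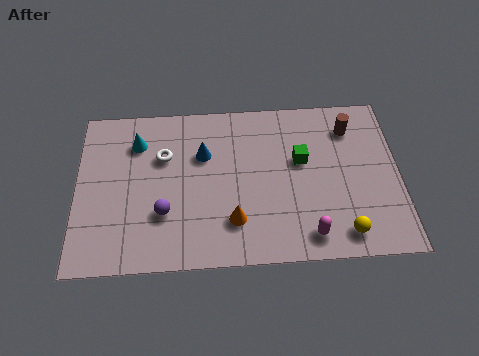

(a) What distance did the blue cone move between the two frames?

3.0

From (6.6, 2.6) to (4.8, 5.0), the blue cone covered √(1.8² + 2.4²) ≈ 3.0 units.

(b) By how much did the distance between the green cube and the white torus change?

+1.5

They were about 3.7 units apart before and 5.2 after — 1.5 units further apart.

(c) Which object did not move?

the brown cylinder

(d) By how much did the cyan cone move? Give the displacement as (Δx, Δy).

(-0.7, -0.5)

The cyan cone was at about (3.0, 6.2) and moved to about (2.3, 5.7).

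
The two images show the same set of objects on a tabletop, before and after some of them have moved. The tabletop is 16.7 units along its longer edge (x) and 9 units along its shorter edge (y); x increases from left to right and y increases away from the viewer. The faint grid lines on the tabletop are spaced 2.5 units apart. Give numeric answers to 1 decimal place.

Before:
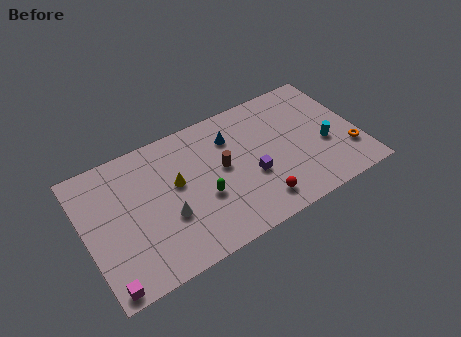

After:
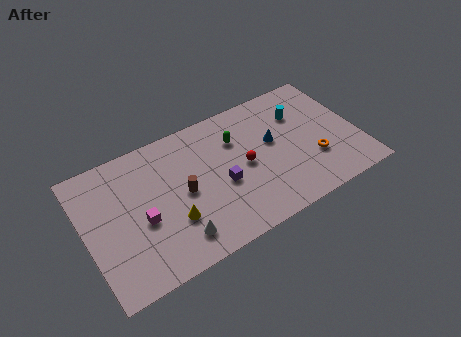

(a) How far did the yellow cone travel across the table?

2.4

From (5.6, 5.2) to (5.0, 2.9), the yellow cone covered √(0.6² + 2.3²) ≈ 2.4 units.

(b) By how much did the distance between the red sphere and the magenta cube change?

-2.9

Before: roughly 9.3 units apart; after: 6.4. That's 2.9 units closer together.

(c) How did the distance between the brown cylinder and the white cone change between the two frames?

-1.1

The distance was about 3.9 in the first image and 2.8 in the second, so they moved 1.1 units closer together.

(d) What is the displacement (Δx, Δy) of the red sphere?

(-0.4, 2.8)

The red sphere started near (10.1, 1.6) and ended near (9.7, 4.4).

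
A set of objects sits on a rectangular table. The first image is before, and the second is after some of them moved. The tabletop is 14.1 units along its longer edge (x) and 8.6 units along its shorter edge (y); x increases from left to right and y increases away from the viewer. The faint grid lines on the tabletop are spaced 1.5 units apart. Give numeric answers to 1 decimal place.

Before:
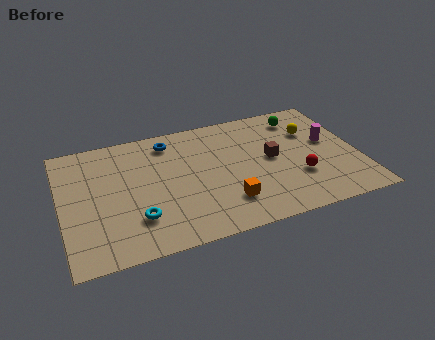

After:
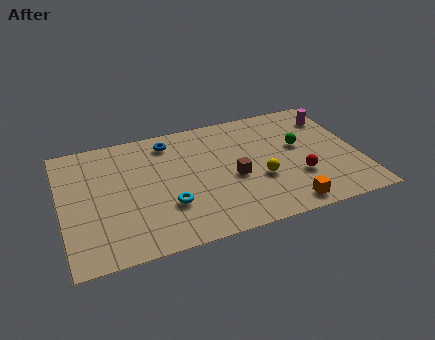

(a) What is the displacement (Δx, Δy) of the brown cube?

(-1.9, -0.8)

The brown cube started near (10.0, 4.5) and ended near (8.1, 3.7).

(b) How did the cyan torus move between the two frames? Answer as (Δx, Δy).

(1.5, 0.4)

From the two frames, the cyan torus sits at roughly (3.4, 2.3) before and (4.9, 2.7) after.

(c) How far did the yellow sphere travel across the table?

3.9

The yellow sphere was near (12.1, 5.9) before and (9.3, 3.2) after, so it travelled √(2.8² + 2.7²) ≈ 3.9 units.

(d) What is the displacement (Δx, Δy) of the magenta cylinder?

(0.4, 1.8)

The magenta cylinder started near (12.8, 4.9) and ended near (13.2, 6.7).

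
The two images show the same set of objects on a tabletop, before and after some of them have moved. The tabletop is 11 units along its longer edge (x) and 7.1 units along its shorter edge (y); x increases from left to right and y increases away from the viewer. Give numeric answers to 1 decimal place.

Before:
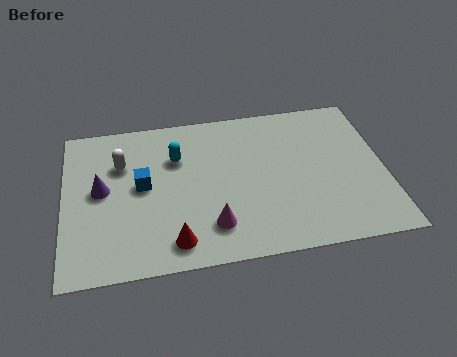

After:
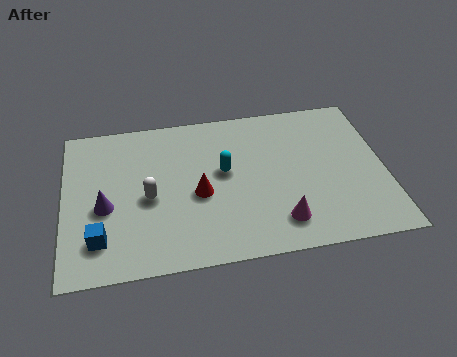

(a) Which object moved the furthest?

the blue cube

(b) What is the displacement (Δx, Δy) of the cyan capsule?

(1.6, -0.9)

The cyan capsule was at about (3.9, 4.9) and moved to about (5.5, 4.0).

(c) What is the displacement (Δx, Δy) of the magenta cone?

(2.3, -0.2)

From the two frames, the magenta cone sits at roughly (5.0, 1.6) before and (7.3, 1.4) after.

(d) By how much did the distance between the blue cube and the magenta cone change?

+2.9

They were about 3.2 units apart before and 6.1 after — 2.9 units further apart.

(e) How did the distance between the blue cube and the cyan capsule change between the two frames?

+3.3

They were about 1.6 units apart before and 4.9 after — 3.3 units further apart.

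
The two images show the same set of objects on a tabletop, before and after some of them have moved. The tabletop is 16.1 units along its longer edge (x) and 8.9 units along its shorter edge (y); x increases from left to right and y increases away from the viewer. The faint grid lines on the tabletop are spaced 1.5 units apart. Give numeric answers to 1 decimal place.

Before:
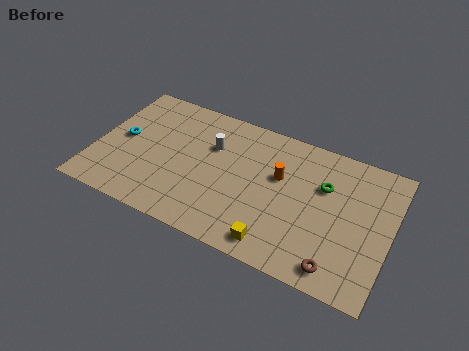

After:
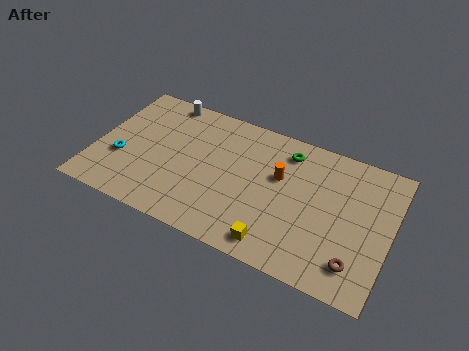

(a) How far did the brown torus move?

1.1

The brown torus was near (13.6, 1.2) before and (14.5, 1.8) after, so it travelled √(0.9² + 0.6²) ≈ 1.1 units.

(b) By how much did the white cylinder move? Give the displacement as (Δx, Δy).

(-3.0, 2.1)

The white cylinder was at about (6.2, 6.0) and moved to about (3.2, 8.1).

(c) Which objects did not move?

the orange cylinder and the yellow cube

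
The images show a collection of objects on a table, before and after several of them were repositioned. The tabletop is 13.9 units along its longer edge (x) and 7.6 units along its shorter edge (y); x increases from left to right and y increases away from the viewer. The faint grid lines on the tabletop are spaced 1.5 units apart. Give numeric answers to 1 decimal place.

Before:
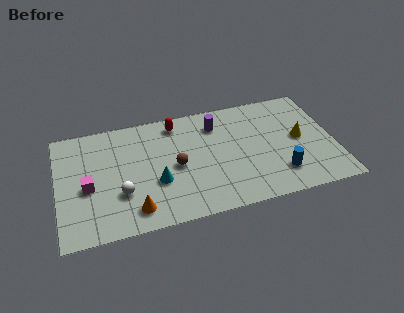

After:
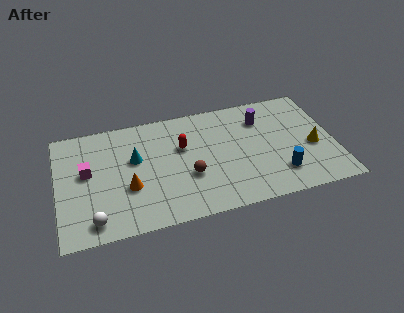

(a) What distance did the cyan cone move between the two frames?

2.1

The cyan cone moved from about (4.9, 2.8) to (3.9, 4.6), a distance of √(1.0² + 1.8²) ≈ 2.1.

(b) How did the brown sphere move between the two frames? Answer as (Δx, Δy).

(0.6, -0.8)

The brown sphere started near (5.9, 3.6) and ended near (6.5, 2.8).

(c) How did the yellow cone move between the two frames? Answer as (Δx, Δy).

(0.6, -0.7)

From the two frames, the yellow cone sits at roughly (12.2, 3.9) before and (12.8, 3.2) after.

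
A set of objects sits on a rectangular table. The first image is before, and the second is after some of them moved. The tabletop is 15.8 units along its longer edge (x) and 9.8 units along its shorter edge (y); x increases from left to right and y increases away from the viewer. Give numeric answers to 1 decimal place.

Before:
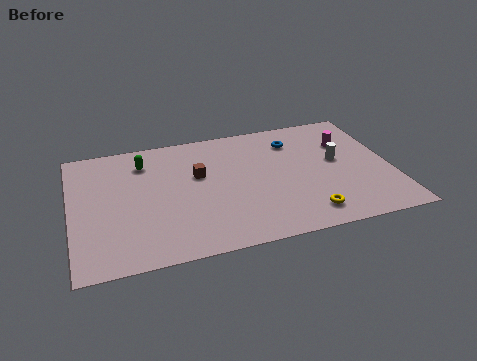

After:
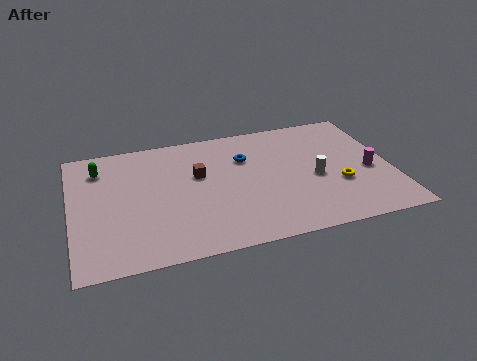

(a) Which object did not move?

the brown cube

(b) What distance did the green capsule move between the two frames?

2.2

The green capsule moved from about (3.7, 7.7) to (1.5, 7.7), a distance of √(2.2² + 0.0²) ≈ 2.2.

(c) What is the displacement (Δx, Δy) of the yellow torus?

(1.8, 1.9)

From the two frames, the yellow torus sits at roughly (11.3, 1.6) before and (13.1, 3.5) after.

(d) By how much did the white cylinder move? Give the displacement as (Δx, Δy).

(-1.2, -1.1)

From the two frames, the white cylinder sits at roughly (13.2, 5.4) before and (12.0, 4.3) after.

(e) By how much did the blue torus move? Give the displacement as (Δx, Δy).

(-2.5, -0.8)

The blue torus started near (11.2, 7.6) and ended near (8.7, 6.8).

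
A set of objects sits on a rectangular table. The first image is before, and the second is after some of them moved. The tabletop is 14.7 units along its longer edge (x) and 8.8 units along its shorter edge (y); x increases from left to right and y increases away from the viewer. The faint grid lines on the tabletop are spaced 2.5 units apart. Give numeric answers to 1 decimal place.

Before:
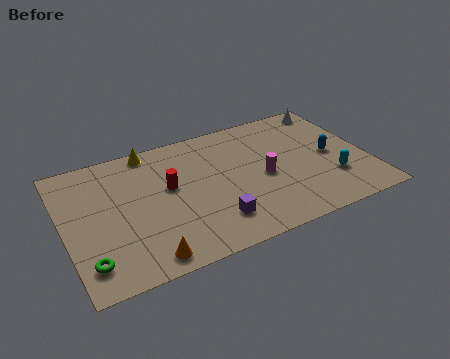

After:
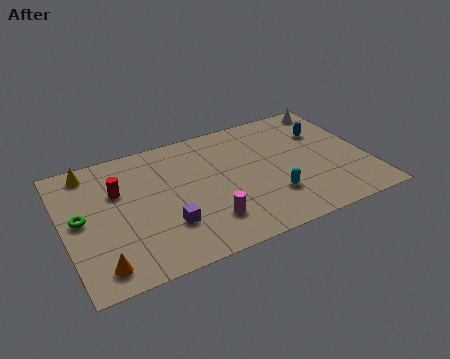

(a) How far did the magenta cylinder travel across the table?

3.6

The magenta cylinder was near (9.6, 4.0) before and (6.6, 2.1) after, so it travelled √(3.0² + 1.9²) ≈ 3.6 units.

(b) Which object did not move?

the white cone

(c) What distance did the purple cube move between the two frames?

2.3

From (6.9, 2.0) to (4.7, 2.6), the purple cube covered √(2.2² + 0.6²) ≈ 2.3 units.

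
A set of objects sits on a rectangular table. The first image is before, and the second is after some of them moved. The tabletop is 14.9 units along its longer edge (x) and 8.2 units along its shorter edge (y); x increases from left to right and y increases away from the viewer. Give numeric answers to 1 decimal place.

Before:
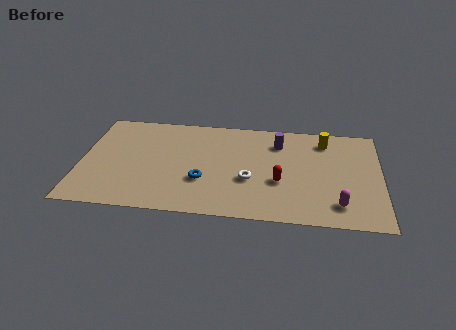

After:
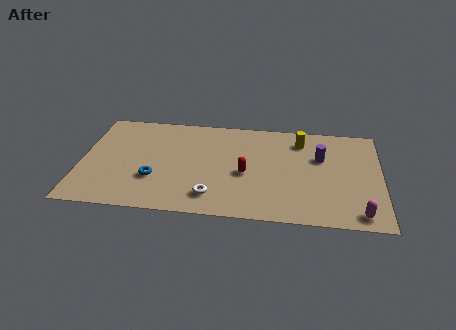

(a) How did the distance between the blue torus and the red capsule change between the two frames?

+0.8

They were about 3.8 units apart before and 4.6 after — 0.8 units further apart.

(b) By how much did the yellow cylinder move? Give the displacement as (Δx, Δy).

(-1.2, -0.1)

From the two frames, the yellow cylinder sits at roughly (12.1, 6.7) before and (10.9, 6.6) after.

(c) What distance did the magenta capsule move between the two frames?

1.2

The magenta capsule moved from about (12.8, 1.6) to (13.8, 1.0), a distance of √(1.0² + 0.6²) ≈ 1.2.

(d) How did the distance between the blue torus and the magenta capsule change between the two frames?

+3.4

The distance was about 6.8 in the first image and 10.2 in the second, so they moved 3.4 units further apart.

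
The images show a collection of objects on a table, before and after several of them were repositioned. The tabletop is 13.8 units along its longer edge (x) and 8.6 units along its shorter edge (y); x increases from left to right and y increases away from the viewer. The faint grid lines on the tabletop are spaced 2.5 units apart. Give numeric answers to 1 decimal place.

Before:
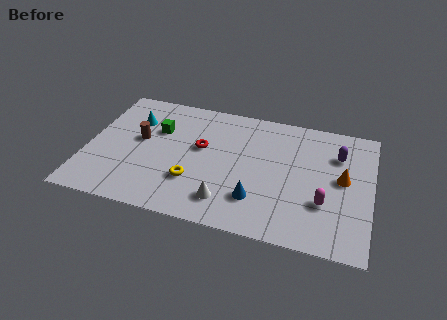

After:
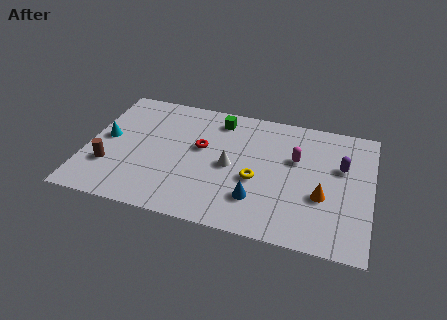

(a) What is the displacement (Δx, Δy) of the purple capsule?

(0.2, -0.8)

The purple capsule started near (12.1, 6.2) and ended near (12.3, 5.4).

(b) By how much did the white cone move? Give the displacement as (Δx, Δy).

(0.0, 2.4)

The white cone was at about (7.0, 1.7) and moved to about (7.0, 4.1).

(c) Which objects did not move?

the blue cone and the red torus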